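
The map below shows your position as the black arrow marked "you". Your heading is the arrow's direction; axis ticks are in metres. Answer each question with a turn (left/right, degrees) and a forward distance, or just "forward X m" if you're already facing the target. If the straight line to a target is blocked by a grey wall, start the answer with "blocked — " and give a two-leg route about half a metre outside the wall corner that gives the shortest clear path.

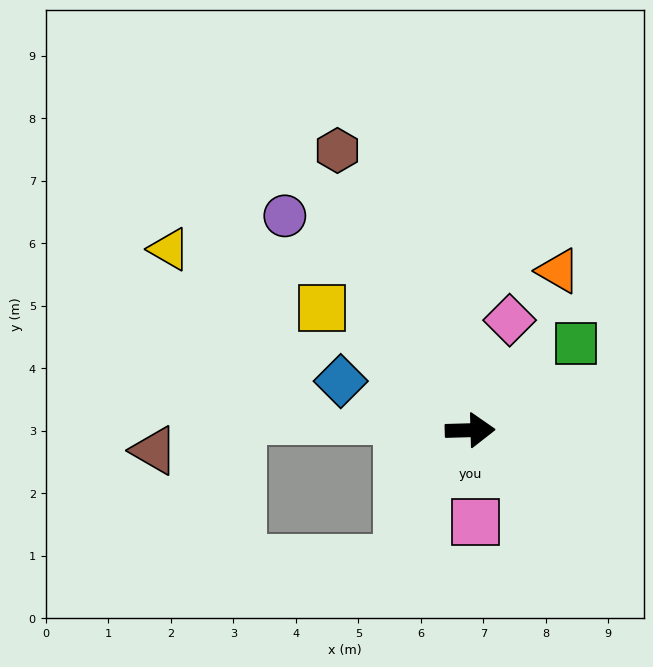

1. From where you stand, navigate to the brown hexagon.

turn left 114°, forward 5.0 m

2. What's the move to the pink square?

turn right 88°, forward 1.5 m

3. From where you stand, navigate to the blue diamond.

turn left 158°, forward 2.2 m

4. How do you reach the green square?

turn left 38°, forward 2.2 m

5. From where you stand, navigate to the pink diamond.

turn left 69°, forward 1.9 m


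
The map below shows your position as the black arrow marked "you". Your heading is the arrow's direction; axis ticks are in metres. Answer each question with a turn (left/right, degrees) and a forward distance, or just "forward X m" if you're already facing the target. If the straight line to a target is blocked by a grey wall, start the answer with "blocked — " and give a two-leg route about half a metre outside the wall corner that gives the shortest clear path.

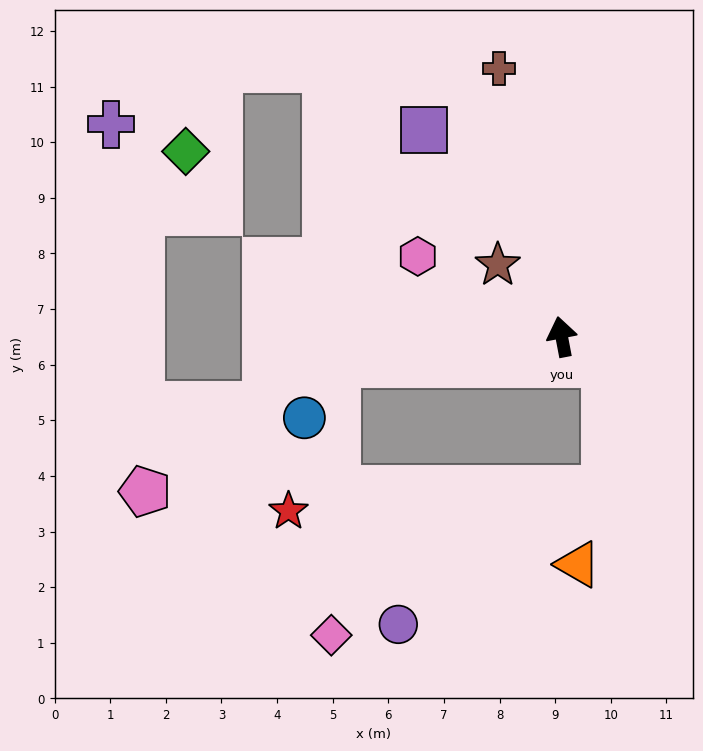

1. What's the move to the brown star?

turn left 31°, forward 1.7 m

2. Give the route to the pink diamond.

blocked — turn left 86°, forward 4.1 m, then turn left 82°, forward 4.9 m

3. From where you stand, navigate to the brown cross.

turn left 2°, forward 5.0 m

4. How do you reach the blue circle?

blocked — turn left 86°, forward 4.1 m, then turn left 52°, forward 1.1 m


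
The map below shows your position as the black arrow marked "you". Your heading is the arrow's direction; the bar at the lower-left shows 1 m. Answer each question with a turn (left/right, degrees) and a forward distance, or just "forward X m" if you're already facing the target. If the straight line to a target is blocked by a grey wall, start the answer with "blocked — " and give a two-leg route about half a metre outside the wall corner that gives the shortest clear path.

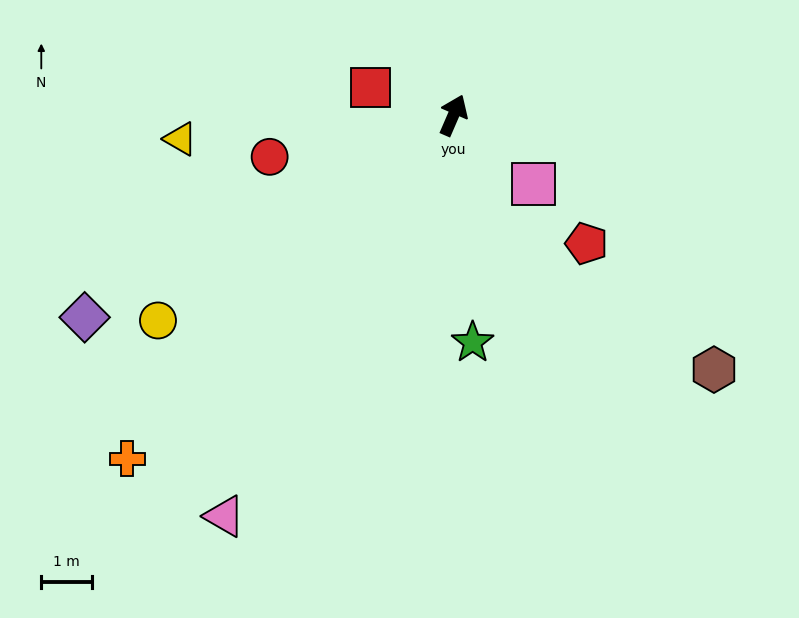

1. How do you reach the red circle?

turn left 126°, forward 3.7 m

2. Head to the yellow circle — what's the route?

turn left 148°, forward 7.2 m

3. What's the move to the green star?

turn right 152°, forward 4.5 m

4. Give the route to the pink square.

turn right 107°, forward 2.1 m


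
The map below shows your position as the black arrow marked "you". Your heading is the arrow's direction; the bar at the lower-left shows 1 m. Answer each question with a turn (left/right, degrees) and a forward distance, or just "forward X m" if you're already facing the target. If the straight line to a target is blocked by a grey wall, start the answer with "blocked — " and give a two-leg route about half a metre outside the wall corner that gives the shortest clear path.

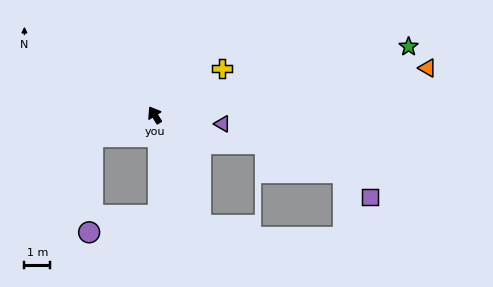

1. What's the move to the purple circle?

blocked — turn left 77°, forward 2.5 m, then turn left 69°, forward 3.7 m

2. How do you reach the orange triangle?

turn right 112°, forward 10.7 m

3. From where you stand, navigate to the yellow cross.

turn right 87°, forward 3.2 m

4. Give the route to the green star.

turn right 107°, forward 10.2 m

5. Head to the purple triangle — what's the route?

turn right 129°, forward 2.7 m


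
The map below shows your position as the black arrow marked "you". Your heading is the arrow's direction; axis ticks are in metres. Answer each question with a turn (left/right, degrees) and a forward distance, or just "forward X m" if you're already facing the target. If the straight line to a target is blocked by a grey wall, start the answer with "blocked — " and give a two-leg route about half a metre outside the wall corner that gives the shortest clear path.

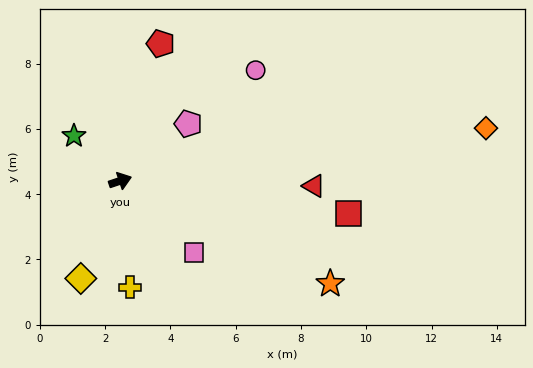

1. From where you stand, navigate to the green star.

turn left 117°, forward 2.0 m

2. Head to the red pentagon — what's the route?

turn left 55°, forward 4.4 m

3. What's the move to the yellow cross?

turn right 103°, forward 3.3 m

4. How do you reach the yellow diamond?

turn right 131°, forward 3.2 m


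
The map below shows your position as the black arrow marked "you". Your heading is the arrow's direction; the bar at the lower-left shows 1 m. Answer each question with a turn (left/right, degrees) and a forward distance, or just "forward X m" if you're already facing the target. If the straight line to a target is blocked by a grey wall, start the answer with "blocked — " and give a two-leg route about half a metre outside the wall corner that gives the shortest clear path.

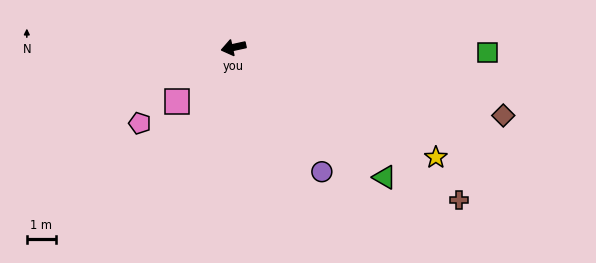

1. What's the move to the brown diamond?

turn left 153°, forward 9.5 m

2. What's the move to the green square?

turn left 166°, forward 8.7 m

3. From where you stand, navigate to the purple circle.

turn left 113°, forward 5.2 m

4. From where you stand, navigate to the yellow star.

turn left 139°, forward 7.8 m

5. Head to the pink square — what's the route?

turn left 32°, forward 2.7 m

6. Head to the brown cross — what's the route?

turn left 134°, forward 9.3 m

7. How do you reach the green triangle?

turn left 127°, forward 6.8 m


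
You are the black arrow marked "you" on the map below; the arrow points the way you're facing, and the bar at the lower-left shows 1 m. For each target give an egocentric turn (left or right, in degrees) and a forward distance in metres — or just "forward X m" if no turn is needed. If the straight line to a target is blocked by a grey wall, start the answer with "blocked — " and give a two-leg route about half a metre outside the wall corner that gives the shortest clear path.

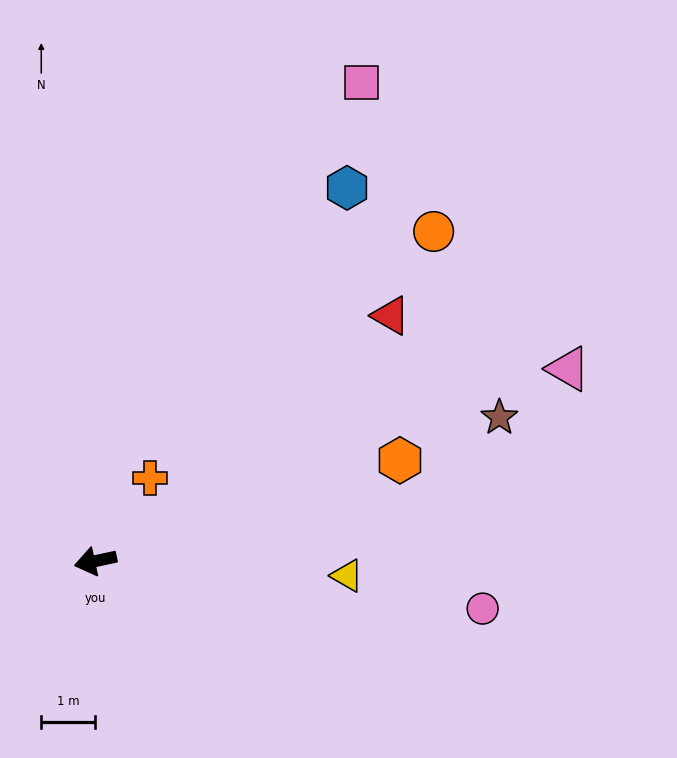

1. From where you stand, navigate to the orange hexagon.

turn right 174°, forward 6.0 m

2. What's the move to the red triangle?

turn right 152°, forward 7.2 m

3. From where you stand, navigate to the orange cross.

turn right 135°, forward 1.9 m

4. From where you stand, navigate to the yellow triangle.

turn left 165°, forward 4.7 m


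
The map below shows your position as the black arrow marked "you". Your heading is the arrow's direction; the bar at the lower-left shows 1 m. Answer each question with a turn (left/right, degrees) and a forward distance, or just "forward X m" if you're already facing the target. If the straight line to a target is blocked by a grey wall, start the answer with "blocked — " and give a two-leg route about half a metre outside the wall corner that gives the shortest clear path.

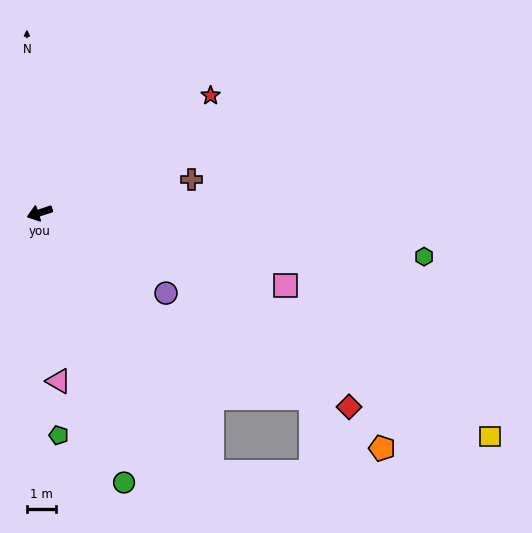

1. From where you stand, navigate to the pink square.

turn left 145°, forward 8.8 m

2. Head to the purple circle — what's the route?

turn left 129°, forward 5.2 m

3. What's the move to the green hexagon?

turn left 155°, forward 13.3 m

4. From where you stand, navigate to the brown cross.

turn left 174°, forward 5.4 m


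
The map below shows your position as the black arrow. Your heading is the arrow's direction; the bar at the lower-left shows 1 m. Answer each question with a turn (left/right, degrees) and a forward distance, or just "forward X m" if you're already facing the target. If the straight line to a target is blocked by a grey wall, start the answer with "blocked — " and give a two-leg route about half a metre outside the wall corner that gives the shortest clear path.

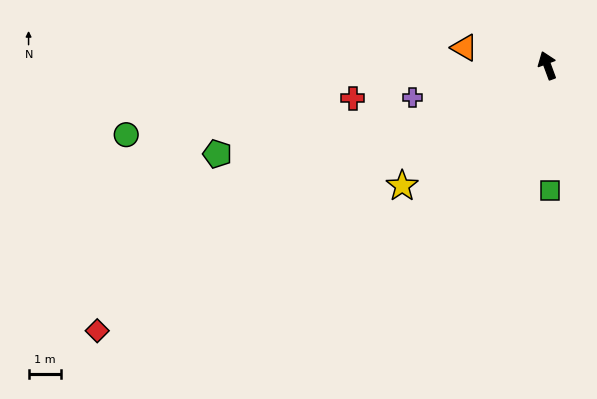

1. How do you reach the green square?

turn left 161°, forward 3.8 m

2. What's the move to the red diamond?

turn left 100°, forward 16.0 m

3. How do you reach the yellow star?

turn left 109°, forward 5.8 m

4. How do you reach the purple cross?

turn left 83°, forward 4.3 m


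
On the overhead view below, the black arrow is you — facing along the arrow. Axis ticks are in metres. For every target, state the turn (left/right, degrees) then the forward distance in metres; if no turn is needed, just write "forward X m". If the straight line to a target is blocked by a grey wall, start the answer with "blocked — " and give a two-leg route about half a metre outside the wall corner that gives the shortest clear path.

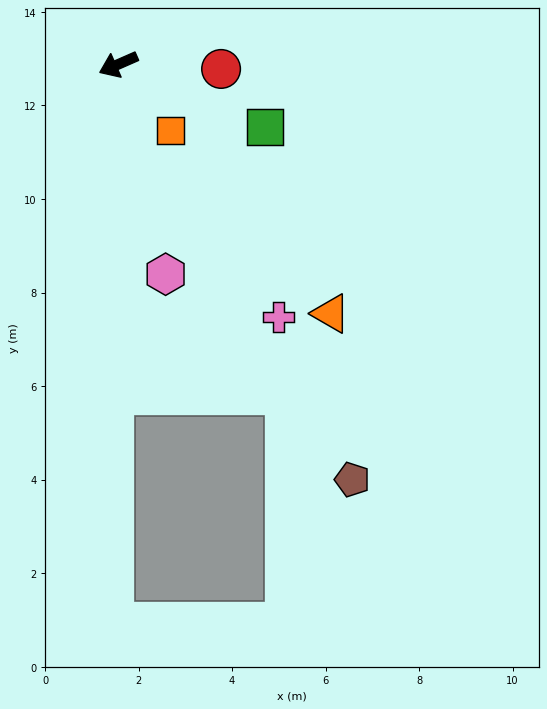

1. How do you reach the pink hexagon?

turn left 79°, forward 4.6 m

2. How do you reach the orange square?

turn left 105°, forward 1.8 m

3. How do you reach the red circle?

turn left 154°, forward 2.2 m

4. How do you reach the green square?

turn left 133°, forward 3.4 m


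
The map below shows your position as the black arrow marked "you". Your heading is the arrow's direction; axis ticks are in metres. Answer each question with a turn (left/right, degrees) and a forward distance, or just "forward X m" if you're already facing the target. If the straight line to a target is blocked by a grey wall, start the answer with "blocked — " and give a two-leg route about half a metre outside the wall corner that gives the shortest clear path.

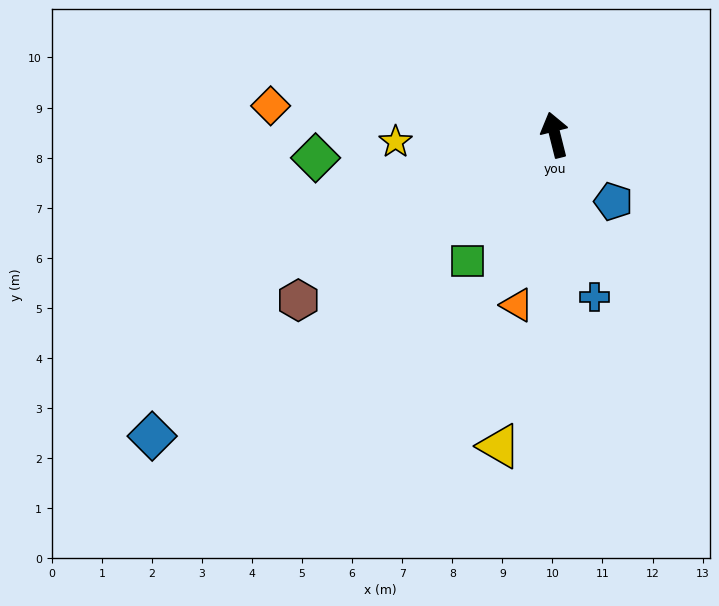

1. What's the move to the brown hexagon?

turn left 109°, forward 6.1 m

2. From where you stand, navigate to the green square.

turn left 131°, forward 3.1 m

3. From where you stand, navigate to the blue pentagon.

turn right 153°, forward 1.8 m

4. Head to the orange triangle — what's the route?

turn left 153°, forward 3.5 m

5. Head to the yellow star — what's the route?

turn left 78°, forward 3.2 m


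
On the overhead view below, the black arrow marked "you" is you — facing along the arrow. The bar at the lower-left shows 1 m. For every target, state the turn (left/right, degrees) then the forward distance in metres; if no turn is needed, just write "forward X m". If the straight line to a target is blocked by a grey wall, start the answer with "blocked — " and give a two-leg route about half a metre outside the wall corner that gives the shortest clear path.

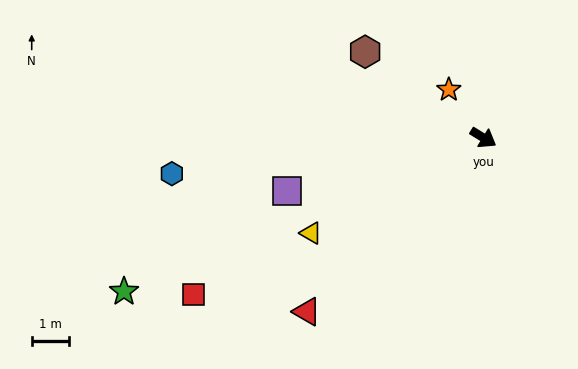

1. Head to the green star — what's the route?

turn right 125°, forward 10.6 m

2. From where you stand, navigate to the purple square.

turn right 133°, forward 5.5 m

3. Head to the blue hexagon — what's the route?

turn right 142°, forward 8.5 m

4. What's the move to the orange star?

turn left 157°, forward 1.6 m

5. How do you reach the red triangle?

turn right 104°, forward 6.7 m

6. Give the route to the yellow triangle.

turn right 120°, forward 5.3 m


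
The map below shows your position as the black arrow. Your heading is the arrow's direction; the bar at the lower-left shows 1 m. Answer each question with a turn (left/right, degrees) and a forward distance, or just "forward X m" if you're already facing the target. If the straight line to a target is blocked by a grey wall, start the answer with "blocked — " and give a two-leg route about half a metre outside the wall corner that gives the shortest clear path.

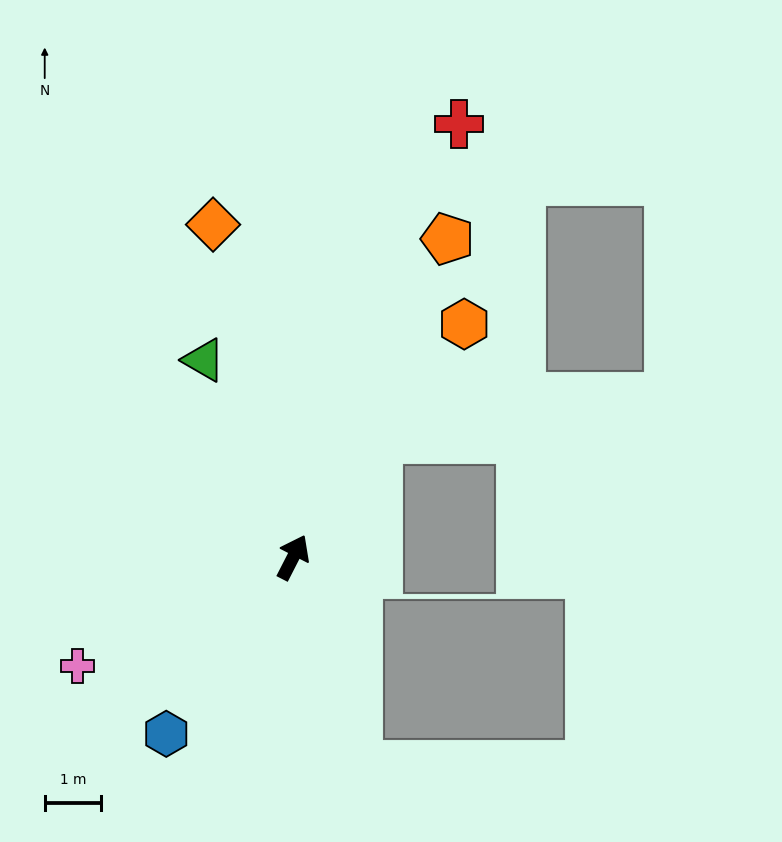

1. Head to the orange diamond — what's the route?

turn left 41°, forward 6.1 m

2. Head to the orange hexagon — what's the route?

turn right 9°, forward 5.1 m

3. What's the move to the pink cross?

turn left 144°, forward 4.3 m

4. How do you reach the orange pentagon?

forward 6.3 m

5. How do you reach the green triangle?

turn left 52°, forward 3.8 m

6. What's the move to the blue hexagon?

turn left 171°, forward 3.9 m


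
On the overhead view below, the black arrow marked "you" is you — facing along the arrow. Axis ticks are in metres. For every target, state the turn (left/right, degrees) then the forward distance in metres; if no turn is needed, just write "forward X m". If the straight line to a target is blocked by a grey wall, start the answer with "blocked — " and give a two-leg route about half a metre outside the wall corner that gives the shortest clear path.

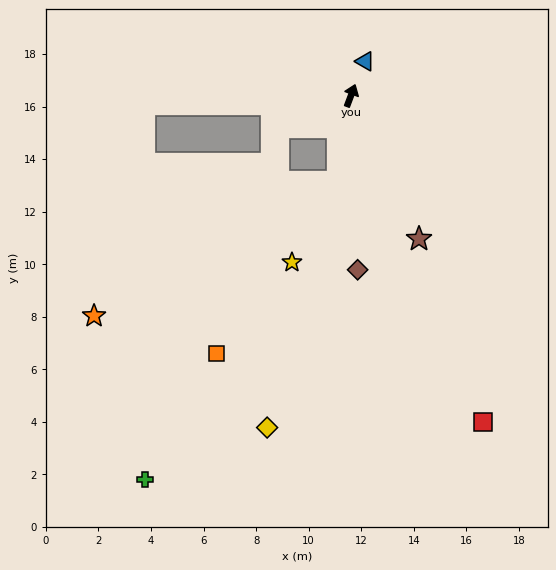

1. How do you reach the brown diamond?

turn right 157°, forward 6.6 m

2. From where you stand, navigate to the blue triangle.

forward 1.4 m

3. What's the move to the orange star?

blocked — turn right 168°, forward 3.3 m, then turn right 53°, forward 10.6 m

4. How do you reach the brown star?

turn right 134°, forward 6.0 m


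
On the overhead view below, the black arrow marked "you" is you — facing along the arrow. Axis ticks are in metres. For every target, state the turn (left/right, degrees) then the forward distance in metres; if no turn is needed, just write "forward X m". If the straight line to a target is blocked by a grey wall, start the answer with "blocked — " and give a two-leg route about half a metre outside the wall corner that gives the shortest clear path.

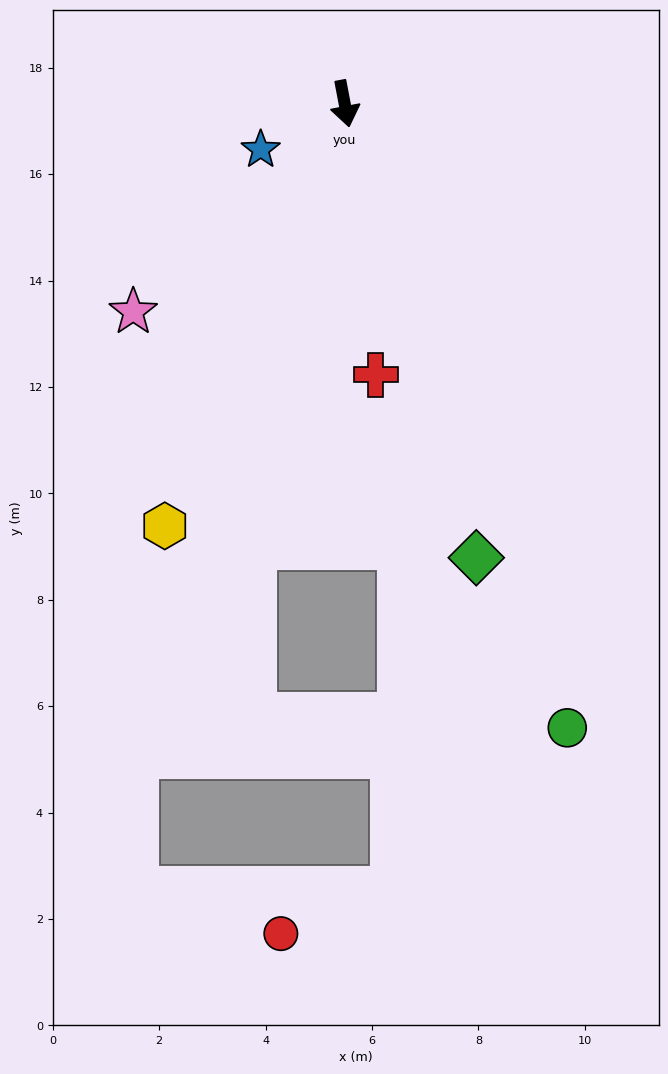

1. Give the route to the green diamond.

turn left 5°, forward 8.9 m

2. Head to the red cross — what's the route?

turn right 4°, forward 5.1 m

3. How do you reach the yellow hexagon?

turn right 34°, forward 8.6 m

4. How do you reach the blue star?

turn right 72°, forward 1.8 m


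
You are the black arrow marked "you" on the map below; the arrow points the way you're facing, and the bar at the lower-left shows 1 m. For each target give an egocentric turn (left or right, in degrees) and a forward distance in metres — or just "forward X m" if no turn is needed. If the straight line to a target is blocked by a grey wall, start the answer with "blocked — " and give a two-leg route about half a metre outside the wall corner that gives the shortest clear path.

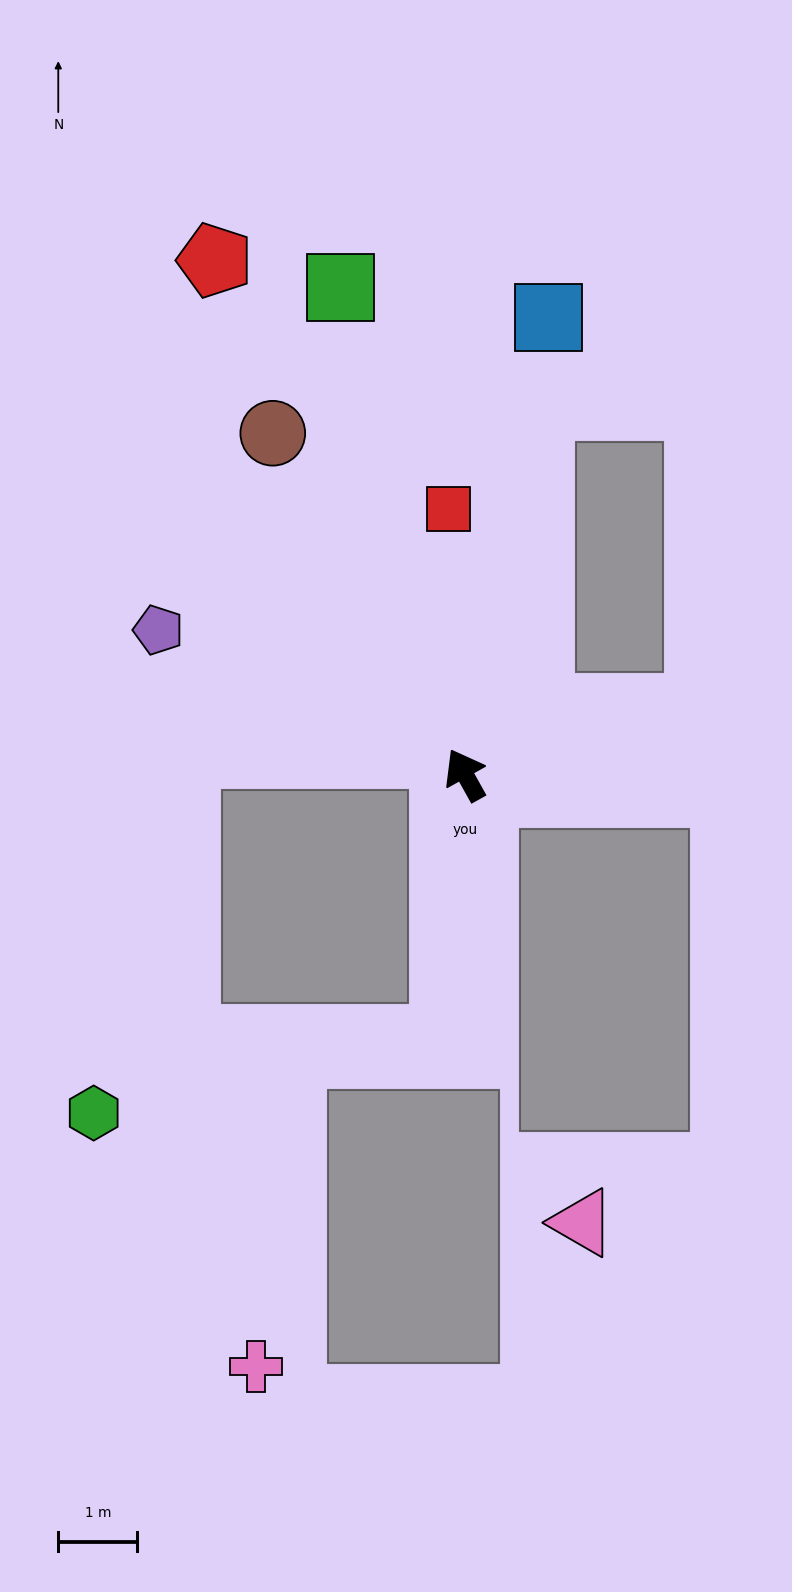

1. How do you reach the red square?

turn right 26°, forward 3.4 m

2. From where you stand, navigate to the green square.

turn right 15°, forward 6.4 m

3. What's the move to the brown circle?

forward 5.0 m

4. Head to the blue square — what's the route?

turn right 40°, forward 5.9 m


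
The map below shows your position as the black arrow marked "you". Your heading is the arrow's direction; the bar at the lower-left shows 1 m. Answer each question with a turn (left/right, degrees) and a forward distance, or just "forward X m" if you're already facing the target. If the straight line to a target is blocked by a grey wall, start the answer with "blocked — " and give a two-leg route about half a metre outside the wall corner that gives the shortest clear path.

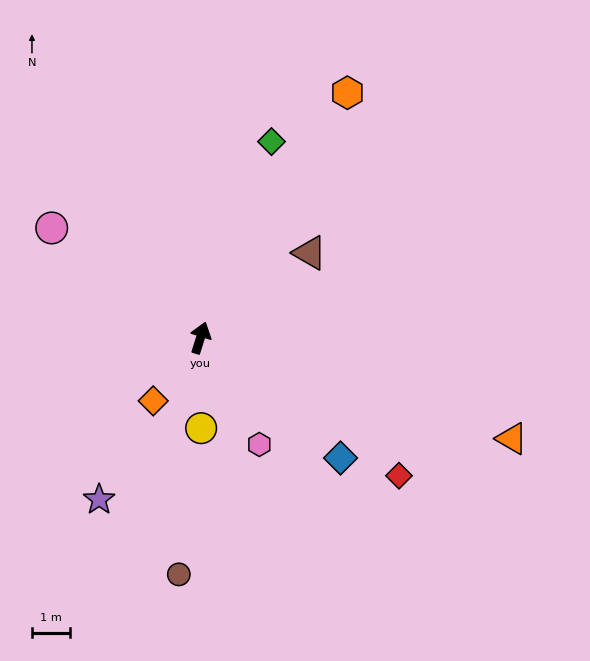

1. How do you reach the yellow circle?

turn right 162°, forward 2.4 m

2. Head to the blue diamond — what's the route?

turn right 113°, forward 4.8 m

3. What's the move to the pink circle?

turn left 71°, forward 4.8 m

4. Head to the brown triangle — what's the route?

turn right 35°, forward 3.6 m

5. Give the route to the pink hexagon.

turn right 134°, forward 3.2 m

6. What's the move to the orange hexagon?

turn right 13°, forward 7.5 m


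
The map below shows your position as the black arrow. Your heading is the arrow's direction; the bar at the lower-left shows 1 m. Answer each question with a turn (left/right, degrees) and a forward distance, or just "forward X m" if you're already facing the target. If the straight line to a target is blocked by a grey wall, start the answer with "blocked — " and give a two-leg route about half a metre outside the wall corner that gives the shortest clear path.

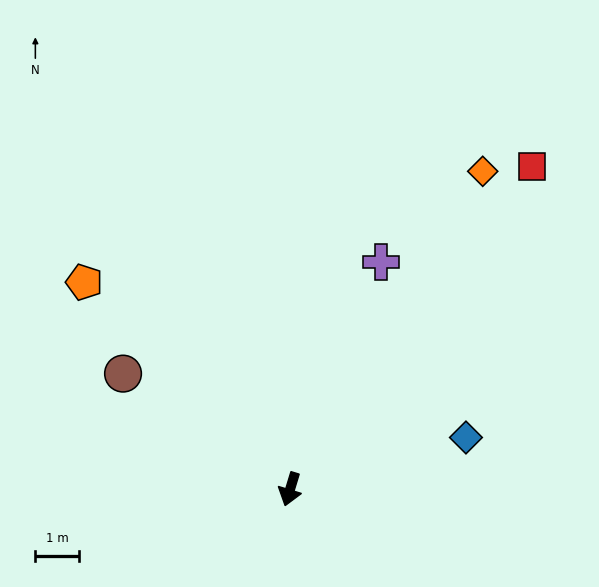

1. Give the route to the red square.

turn left 160°, forward 9.3 m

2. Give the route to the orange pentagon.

turn right 118°, forward 6.8 m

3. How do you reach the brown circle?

turn right 108°, forward 4.7 m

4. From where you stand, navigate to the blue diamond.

turn left 123°, forward 4.2 m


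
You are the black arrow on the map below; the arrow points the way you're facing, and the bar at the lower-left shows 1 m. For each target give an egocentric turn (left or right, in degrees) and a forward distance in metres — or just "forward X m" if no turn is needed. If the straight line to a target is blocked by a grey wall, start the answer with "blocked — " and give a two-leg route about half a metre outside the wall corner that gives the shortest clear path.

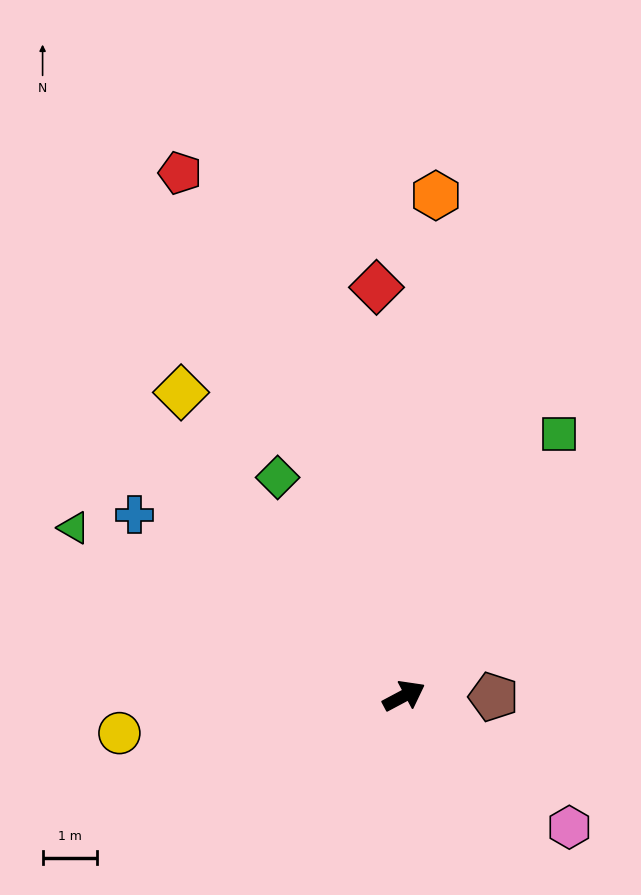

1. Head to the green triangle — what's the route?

turn left 125°, forward 6.8 m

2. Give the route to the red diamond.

turn left 66°, forward 7.5 m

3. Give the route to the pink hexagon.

turn right 67°, forward 3.9 m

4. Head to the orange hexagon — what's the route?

turn left 58°, forward 9.2 m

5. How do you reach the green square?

turn left 31°, forward 5.6 m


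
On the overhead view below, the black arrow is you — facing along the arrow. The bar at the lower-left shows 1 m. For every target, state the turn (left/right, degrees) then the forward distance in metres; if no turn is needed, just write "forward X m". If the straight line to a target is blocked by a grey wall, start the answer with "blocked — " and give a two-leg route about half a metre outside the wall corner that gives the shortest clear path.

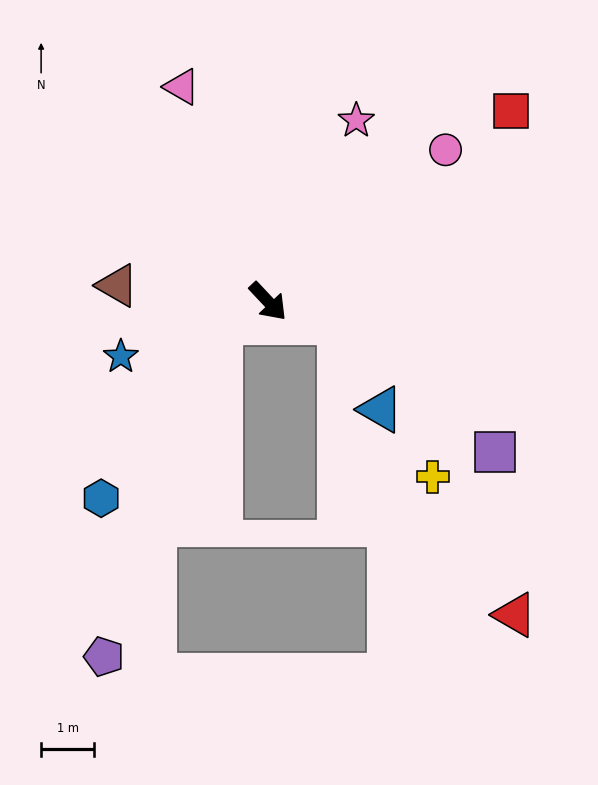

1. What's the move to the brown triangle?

turn right 139°, forward 2.9 m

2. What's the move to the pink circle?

turn left 87°, forward 4.4 m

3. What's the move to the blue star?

turn right 113°, forward 3.0 m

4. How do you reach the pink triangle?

turn left 159°, forward 4.4 m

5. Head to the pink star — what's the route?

turn left 111°, forward 3.8 m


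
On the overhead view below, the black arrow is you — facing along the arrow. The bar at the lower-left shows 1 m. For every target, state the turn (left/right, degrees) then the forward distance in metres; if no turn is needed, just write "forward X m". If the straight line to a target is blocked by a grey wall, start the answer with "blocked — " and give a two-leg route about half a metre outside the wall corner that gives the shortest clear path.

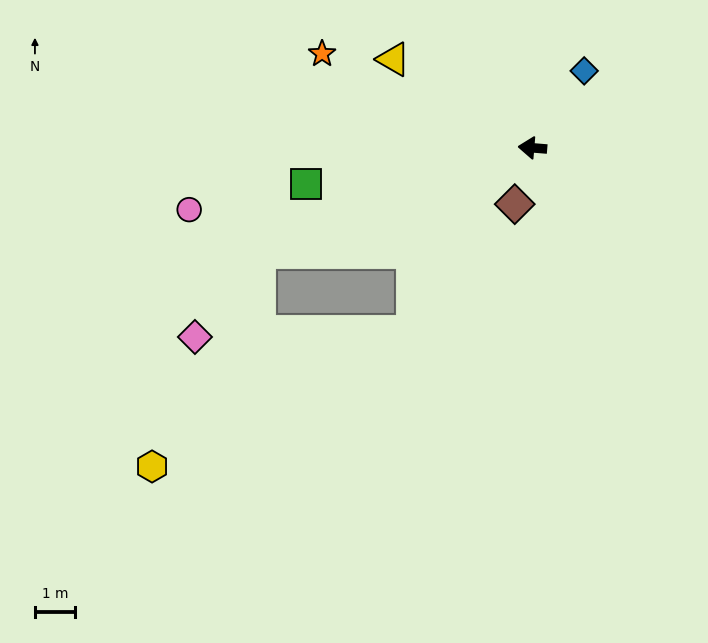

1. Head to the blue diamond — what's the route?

turn right 119°, forward 2.3 m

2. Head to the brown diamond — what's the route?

turn left 77°, forward 1.5 m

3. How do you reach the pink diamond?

blocked — turn left 26°, forward 7.3 m, then turn left 32°, forward 2.6 m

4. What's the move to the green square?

turn left 14°, forward 5.7 m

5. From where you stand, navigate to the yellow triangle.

turn right 28°, forward 4.1 m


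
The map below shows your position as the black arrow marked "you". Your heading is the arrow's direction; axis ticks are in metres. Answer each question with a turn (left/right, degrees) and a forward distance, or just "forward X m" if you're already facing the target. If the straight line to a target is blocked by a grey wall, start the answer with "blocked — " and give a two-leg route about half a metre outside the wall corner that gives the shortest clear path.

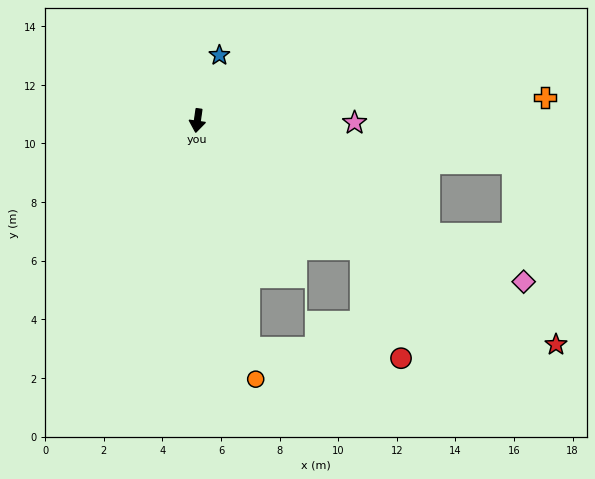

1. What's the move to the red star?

turn left 66°, forward 14.4 m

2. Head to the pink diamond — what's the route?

turn left 72°, forward 12.4 m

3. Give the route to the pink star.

turn left 97°, forward 5.4 m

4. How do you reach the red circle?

blocked — turn left 61°, forward 7.1 m, then turn right 34°, forward 4.0 m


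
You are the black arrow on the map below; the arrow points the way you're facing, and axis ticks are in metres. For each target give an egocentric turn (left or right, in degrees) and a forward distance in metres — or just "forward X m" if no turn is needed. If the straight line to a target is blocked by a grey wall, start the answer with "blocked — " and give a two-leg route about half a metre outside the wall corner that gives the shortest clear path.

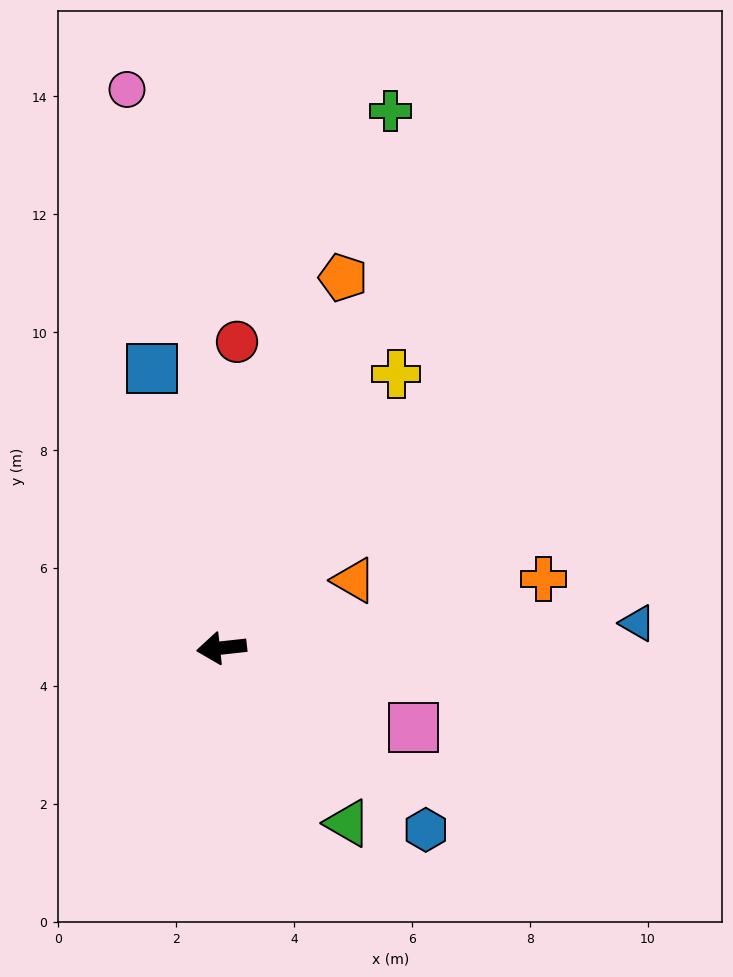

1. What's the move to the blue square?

turn right 82°, forward 4.9 m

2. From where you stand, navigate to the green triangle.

turn left 119°, forward 3.7 m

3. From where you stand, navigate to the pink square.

turn left 151°, forward 3.5 m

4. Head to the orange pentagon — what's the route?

turn right 114°, forward 6.6 m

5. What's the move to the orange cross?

turn right 174°, forward 5.6 m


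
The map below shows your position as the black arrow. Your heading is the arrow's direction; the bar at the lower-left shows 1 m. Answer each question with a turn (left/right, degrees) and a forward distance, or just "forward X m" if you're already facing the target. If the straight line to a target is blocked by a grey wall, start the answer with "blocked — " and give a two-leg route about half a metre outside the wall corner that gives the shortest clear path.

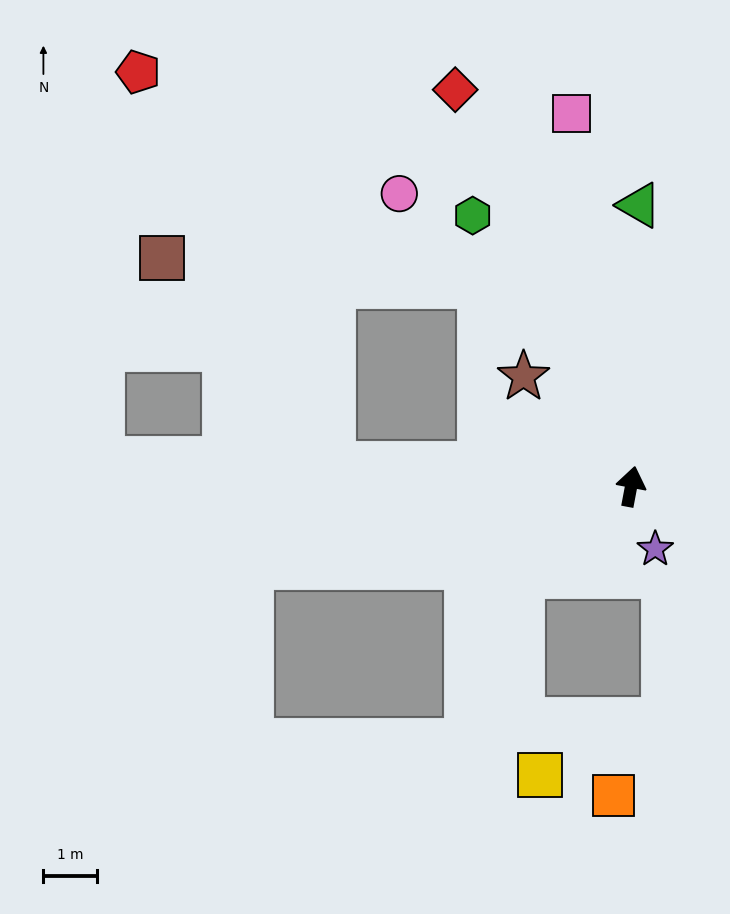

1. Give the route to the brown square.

blocked — turn left 97°, forward 5.5 m, then turn right 47°, forward 4.9 m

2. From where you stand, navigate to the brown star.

turn left 55°, forward 2.8 m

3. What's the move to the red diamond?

turn left 35°, forward 8.0 m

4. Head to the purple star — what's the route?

turn right 148°, forward 1.2 m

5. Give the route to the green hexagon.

turn left 41°, forward 5.8 m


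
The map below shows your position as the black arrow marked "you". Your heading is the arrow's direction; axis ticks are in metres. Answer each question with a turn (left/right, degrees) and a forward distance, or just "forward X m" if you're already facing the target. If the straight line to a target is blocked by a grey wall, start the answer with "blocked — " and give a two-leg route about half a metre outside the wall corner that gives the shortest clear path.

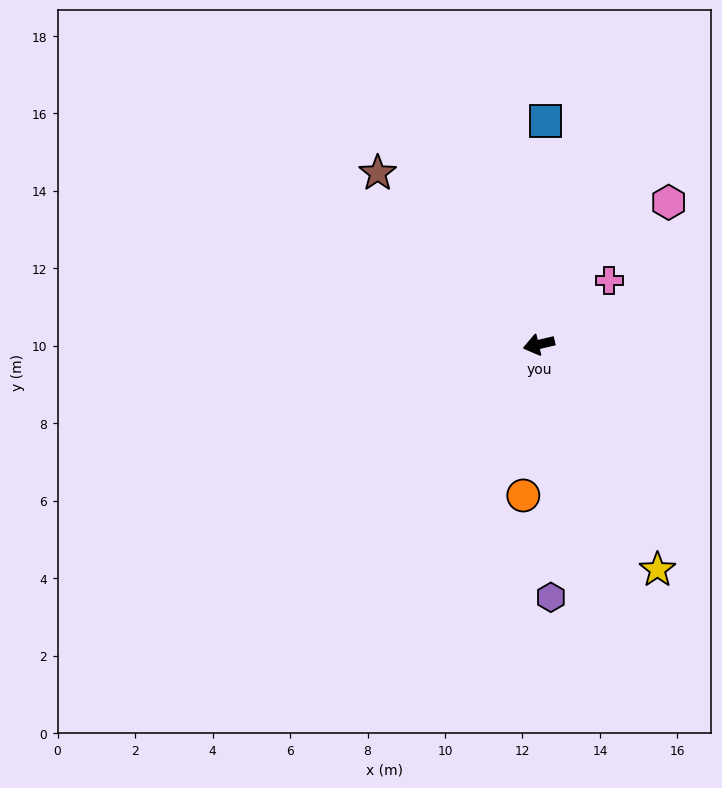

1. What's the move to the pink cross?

turn right 151°, forward 2.5 m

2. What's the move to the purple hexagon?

turn left 79°, forward 6.5 m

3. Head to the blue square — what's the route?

turn right 105°, forward 5.8 m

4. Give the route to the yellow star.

turn left 104°, forward 6.6 m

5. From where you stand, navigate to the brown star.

turn right 60°, forward 6.1 m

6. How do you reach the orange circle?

turn left 71°, forward 3.9 m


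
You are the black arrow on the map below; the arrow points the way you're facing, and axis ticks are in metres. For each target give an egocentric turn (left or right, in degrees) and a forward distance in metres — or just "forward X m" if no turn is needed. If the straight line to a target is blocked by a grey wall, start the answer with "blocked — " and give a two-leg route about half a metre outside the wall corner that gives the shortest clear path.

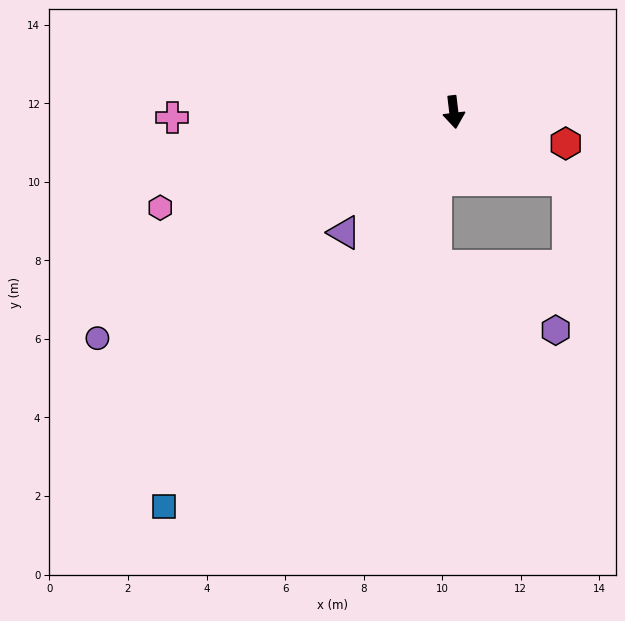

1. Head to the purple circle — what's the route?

turn right 64°, forward 10.7 m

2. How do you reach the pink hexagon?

turn right 79°, forward 7.9 m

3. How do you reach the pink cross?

turn right 96°, forward 7.2 m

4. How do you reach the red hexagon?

turn left 68°, forward 3.0 m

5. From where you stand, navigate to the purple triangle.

turn right 49°, forward 4.1 m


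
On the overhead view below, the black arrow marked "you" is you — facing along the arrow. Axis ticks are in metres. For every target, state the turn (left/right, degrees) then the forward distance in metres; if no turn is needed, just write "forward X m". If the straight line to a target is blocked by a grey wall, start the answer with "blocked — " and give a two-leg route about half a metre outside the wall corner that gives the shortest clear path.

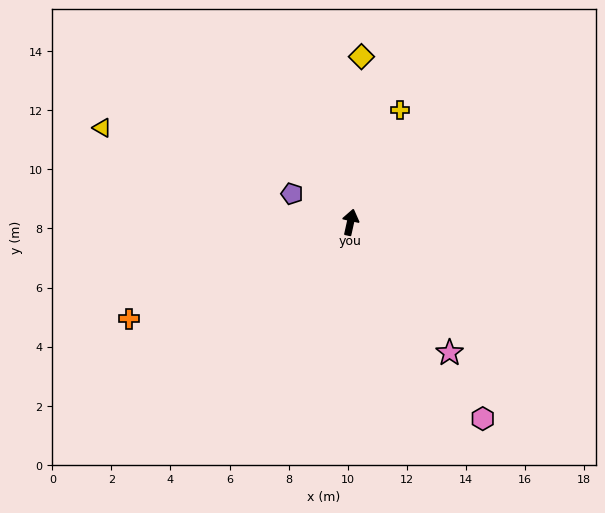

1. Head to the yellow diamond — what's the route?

turn left 9°, forward 5.6 m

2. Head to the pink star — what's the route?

turn right 130°, forward 5.5 m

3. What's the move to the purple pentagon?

turn left 77°, forward 2.2 m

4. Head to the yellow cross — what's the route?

turn right 11°, forward 4.2 m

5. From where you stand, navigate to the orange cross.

turn left 126°, forward 8.2 m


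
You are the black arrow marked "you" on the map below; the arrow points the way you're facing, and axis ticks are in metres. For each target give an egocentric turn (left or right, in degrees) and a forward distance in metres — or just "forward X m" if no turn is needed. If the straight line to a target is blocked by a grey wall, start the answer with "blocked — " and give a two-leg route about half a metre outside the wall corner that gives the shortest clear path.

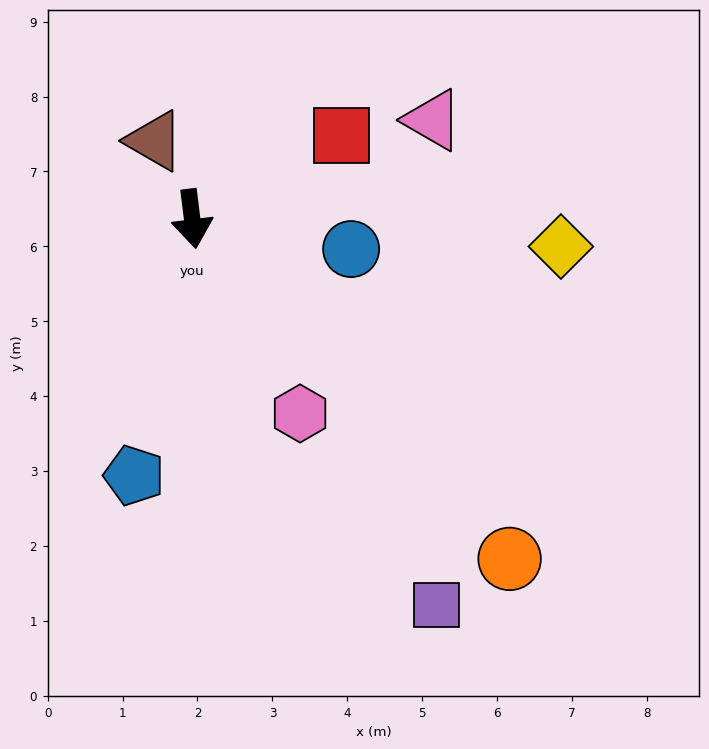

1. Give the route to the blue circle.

turn left 72°, forward 2.2 m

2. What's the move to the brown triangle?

turn right 161°, forward 1.2 m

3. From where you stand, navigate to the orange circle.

turn left 36°, forward 6.2 m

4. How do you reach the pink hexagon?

turn left 22°, forward 3.0 m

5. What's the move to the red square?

turn left 112°, forward 2.3 m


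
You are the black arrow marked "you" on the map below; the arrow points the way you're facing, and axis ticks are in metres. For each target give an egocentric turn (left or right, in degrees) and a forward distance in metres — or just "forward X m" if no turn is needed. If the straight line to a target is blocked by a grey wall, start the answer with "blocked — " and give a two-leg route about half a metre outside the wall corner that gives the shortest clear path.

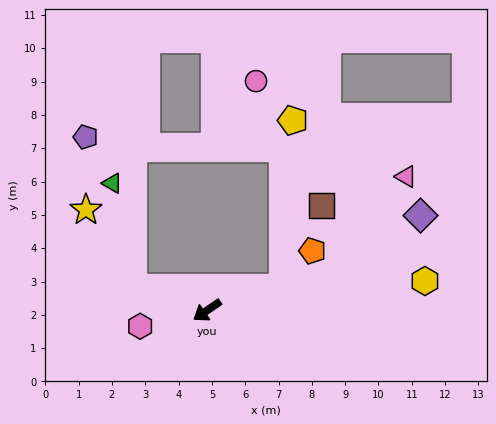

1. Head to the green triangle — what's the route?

blocked — turn right 51°, forward 2.3 m, then turn right 62°, forward 3.2 m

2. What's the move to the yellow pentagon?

blocked — turn left 162°, forward 2.4 m, then turn left 70°, forward 5.0 m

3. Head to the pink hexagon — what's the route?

turn right 21°, forward 2.1 m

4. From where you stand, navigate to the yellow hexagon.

turn left 153°, forward 6.6 m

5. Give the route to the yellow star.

blocked — turn right 51°, forward 2.3 m, then turn right 42°, forward 2.7 m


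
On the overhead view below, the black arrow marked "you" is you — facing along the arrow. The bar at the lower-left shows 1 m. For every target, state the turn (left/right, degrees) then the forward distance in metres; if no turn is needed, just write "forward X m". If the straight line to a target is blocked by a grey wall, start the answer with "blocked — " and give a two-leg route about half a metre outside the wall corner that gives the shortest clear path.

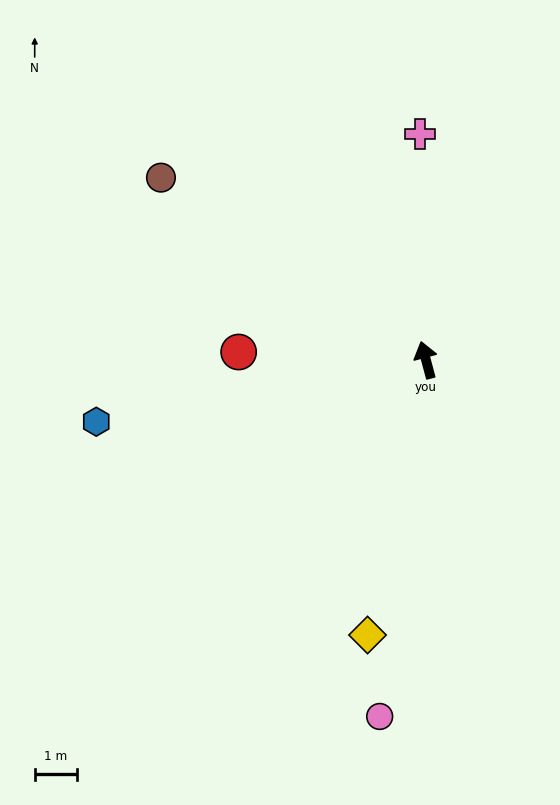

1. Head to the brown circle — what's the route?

turn left 41°, forward 7.7 m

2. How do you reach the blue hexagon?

turn left 86°, forward 8.0 m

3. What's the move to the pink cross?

turn right 14°, forward 5.4 m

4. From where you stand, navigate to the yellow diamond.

turn left 153°, forward 6.7 m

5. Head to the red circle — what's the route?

turn left 73°, forward 4.5 m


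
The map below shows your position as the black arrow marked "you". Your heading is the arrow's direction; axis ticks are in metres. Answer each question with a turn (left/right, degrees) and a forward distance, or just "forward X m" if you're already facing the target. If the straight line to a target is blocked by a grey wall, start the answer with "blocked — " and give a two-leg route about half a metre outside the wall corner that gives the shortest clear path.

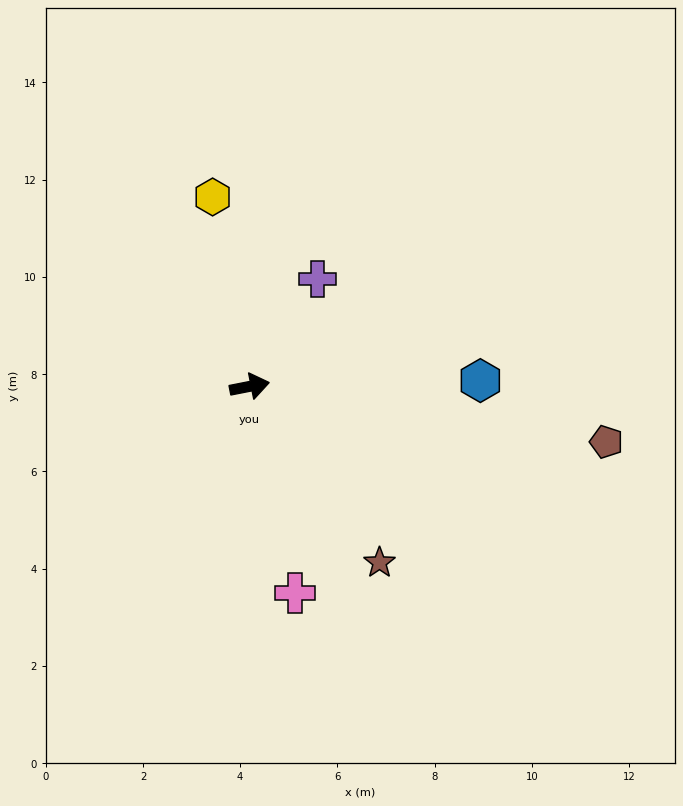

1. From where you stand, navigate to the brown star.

turn right 65°, forward 4.5 m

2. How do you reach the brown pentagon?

turn right 20°, forward 7.4 m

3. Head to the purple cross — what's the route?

turn left 47°, forward 2.6 m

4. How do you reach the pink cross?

turn right 89°, forward 4.4 m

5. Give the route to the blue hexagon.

turn right 10°, forward 4.7 m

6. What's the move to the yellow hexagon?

turn left 90°, forward 4.0 m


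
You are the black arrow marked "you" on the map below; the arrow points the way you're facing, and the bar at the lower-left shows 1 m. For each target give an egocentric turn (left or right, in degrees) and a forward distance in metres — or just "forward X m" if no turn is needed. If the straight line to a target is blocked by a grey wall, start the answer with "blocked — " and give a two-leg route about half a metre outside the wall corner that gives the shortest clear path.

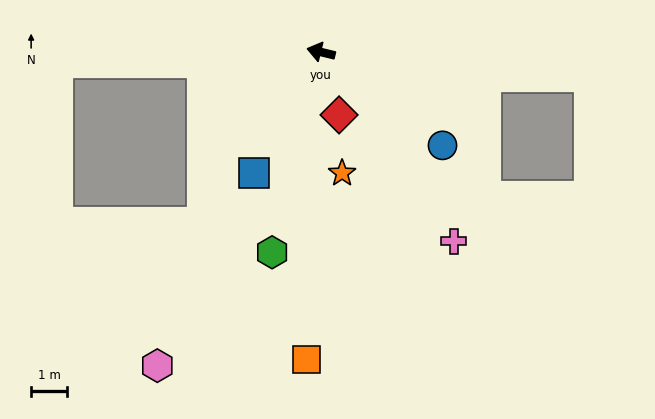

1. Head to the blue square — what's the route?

turn left 75°, forward 3.8 m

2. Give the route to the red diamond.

turn left 120°, forward 1.8 m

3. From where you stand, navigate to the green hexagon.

turn left 90°, forward 5.7 m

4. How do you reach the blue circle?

turn left 156°, forward 4.2 m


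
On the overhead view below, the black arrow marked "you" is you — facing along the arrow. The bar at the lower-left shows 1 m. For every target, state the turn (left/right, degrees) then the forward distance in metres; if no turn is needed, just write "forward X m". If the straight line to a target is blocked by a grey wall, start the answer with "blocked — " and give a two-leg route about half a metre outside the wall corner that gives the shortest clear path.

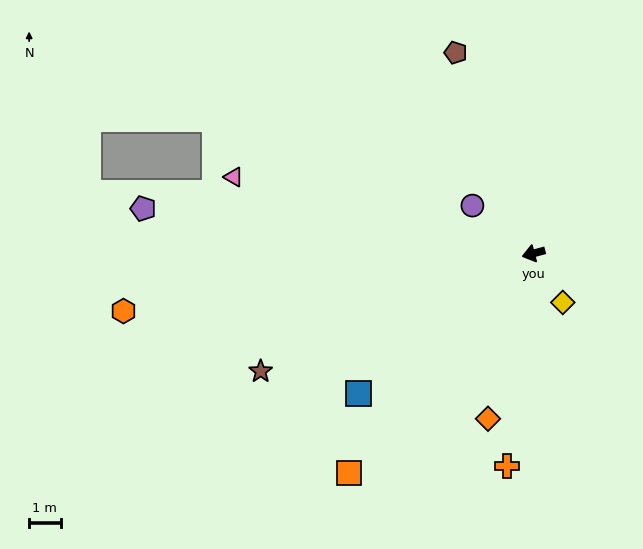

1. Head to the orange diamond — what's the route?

turn left 60°, forward 5.4 m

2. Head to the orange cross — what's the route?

turn left 68°, forward 6.8 m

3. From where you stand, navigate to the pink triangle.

turn right 29°, forward 9.8 m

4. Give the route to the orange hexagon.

turn right 7°, forward 13.2 m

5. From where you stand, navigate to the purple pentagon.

turn right 21°, forward 12.5 m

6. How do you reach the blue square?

turn left 24°, forward 7.1 m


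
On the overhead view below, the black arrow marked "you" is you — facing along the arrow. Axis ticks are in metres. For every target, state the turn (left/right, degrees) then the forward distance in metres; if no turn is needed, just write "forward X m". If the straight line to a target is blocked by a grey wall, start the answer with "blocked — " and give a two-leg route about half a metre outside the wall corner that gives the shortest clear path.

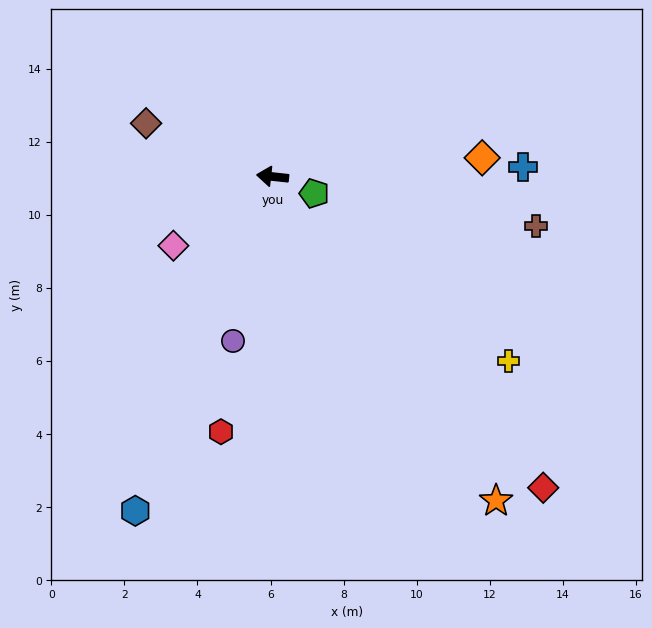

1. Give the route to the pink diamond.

turn left 41°, forward 3.3 m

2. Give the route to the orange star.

turn left 131°, forward 10.8 m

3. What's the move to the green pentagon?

turn left 164°, forward 1.2 m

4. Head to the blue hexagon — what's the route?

turn left 74°, forward 9.9 m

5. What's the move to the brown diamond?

turn right 17°, forward 3.8 m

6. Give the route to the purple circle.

turn left 83°, forward 4.6 m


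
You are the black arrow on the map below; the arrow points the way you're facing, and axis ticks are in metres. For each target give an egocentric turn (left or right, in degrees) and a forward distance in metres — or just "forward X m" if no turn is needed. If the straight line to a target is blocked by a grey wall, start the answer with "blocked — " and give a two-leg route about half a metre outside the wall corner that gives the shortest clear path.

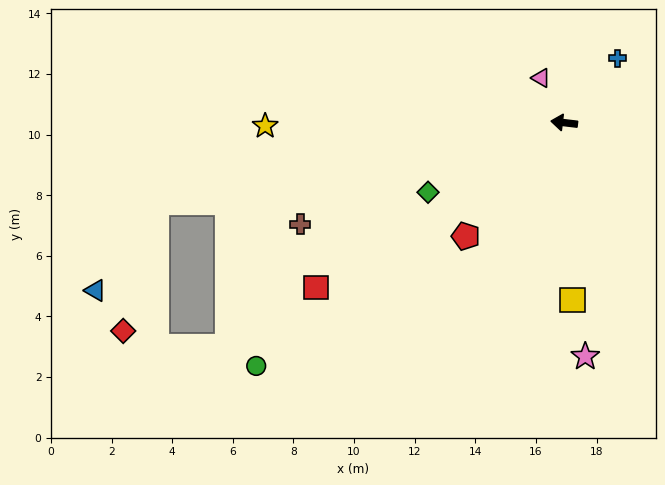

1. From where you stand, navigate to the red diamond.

blocked — turn left 18°, forward 13.7 m, then turn left 64°, forward 4.4 m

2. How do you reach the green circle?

turn left 45°, forward 12.9 m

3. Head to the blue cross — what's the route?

turn right 123°, forward 2.8 m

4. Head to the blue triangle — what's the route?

blocked — turn left 18°, forward 13.7 m, then turn left 44°, forward 3.5 m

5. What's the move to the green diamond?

turn left 34°, forward 5.0 m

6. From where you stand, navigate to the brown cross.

turn left 28°, forward 9.3 m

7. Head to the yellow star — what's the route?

turn left 7°, forward 9.9 m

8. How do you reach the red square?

turn left 40°, forward 9.8 m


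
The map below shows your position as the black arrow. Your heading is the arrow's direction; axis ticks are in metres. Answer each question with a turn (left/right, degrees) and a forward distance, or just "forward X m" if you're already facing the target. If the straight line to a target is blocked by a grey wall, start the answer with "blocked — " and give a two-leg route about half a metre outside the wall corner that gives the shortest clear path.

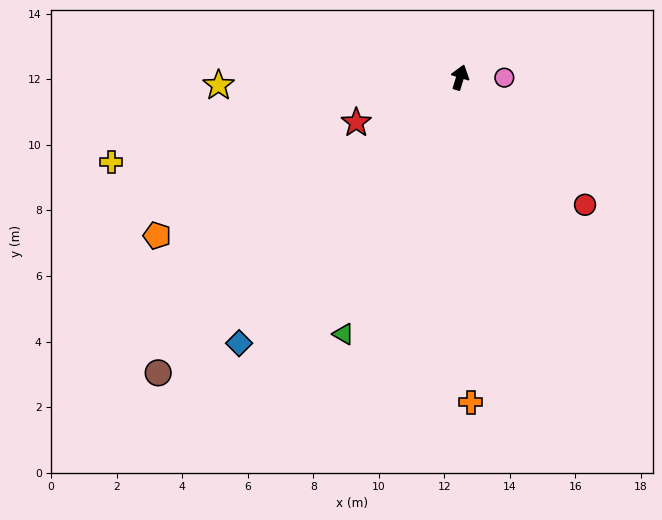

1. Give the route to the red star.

turn left 131°, forward 3.5 m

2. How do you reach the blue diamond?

turn left 157°, forward 10.5 m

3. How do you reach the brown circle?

turn left 152°, forward 12.9 m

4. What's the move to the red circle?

turn right 118°, forward 5.4 m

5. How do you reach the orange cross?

turn right 161°, forward 9.9 m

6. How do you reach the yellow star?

turn left 109°, forward 7.4 m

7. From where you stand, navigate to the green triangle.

turn left 173°, forward 8.6 m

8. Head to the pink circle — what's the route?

turn right 73°, forward 1.4 m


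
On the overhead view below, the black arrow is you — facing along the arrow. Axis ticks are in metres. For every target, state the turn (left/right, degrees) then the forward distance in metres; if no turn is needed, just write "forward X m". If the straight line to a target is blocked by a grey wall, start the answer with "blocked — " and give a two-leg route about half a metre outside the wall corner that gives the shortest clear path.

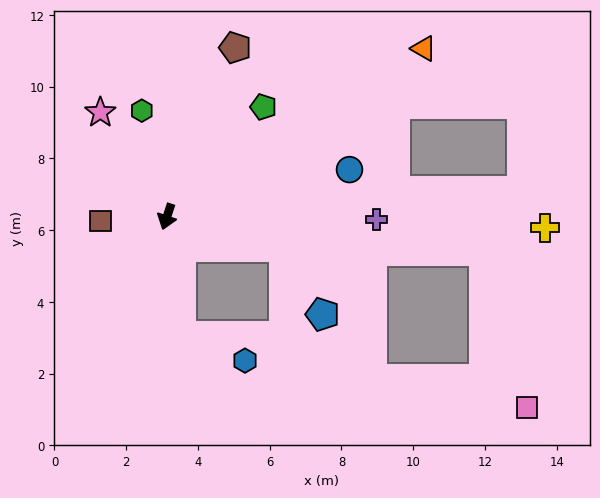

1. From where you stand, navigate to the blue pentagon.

blocked — turn left 94°, forward 3.4 m, then turn right 46°, forward 2.2 m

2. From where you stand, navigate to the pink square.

blocked — turn left 102°, forward 8.9 m, then turn right 69°, forward 4.5 m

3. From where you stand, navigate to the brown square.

turn right 68°, forward 1.9 m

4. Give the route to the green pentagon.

turn left 157°, forward 4.1 m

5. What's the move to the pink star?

turn right 129°, forward 3.4 m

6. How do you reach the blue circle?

turn left 123°, forward 5.3 m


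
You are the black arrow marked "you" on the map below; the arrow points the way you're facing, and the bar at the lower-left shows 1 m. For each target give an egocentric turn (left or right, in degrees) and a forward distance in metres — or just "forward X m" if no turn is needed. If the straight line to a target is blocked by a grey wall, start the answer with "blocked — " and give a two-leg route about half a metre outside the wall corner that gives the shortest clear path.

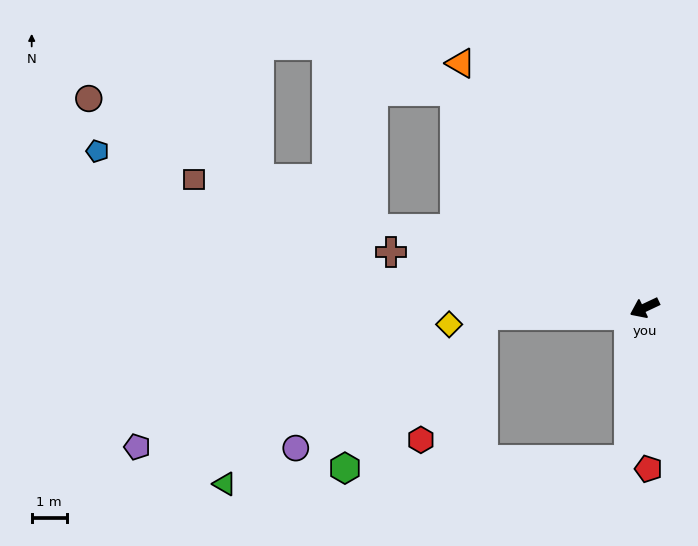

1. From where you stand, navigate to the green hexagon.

blocked — turn right 23°, forward 4.6 m, then turn left 46°, forward 5.9 m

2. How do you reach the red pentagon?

turn left 66°, forward 4.6 m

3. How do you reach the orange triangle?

turn right 78°, forward 8.7 m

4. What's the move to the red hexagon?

blocked — turn right 23°, forward 4.6 m, then turn left 61°, forward 4.0 m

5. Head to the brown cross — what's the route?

turn right 38°, forward 7.4 m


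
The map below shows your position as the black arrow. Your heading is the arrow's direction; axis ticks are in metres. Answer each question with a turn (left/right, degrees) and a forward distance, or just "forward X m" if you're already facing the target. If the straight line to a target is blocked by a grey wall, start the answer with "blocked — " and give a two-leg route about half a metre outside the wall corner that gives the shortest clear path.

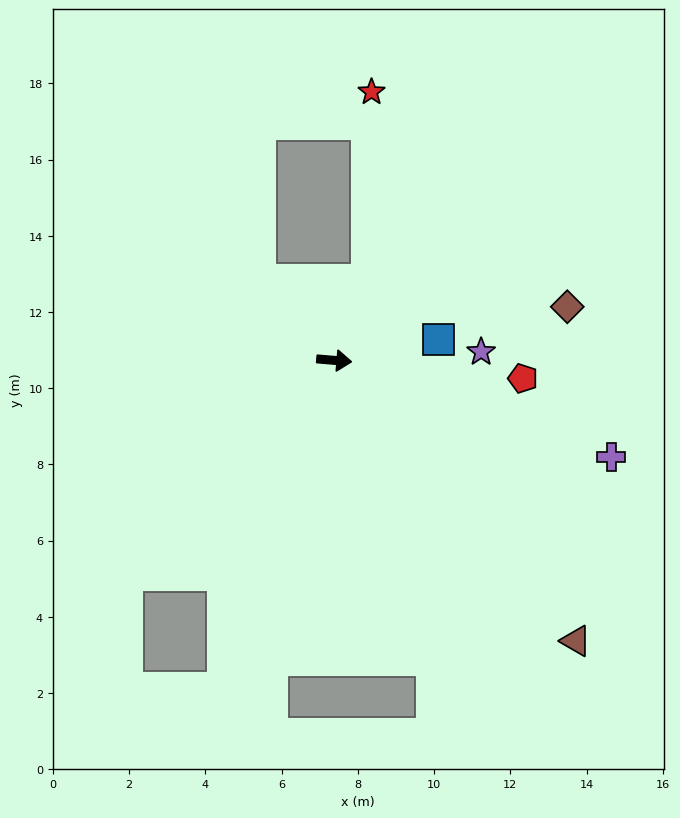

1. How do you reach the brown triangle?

turn right 45°, forward 9.7 m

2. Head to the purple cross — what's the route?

turn right 15°, forward 7.7 m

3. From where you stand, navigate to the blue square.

turn left 16°, forward 2.8 m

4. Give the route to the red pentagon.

forward 5.0 m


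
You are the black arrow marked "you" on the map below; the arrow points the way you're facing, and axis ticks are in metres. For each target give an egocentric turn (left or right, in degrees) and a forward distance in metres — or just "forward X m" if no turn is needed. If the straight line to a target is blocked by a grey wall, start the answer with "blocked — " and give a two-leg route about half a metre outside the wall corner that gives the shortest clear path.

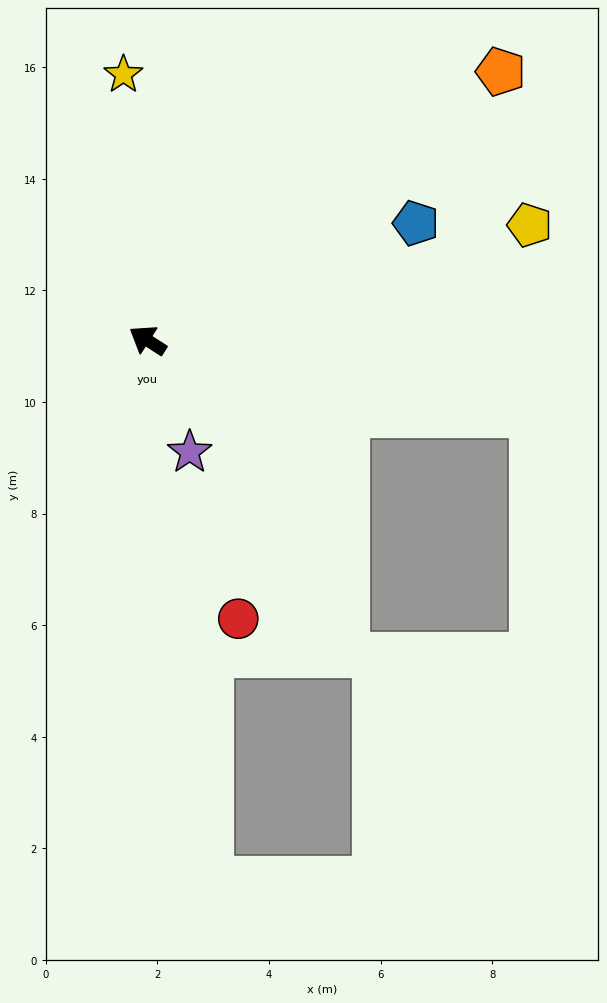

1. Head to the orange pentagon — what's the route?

turn right 110°, forward 8.0 m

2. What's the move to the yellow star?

turn right 52°, forward 4.8 m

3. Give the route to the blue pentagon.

turn right 124°, forward 5.2 m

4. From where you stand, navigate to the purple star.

turn left 143°, forward 2.1 m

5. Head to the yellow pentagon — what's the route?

turn right 131°, forward 7.2 m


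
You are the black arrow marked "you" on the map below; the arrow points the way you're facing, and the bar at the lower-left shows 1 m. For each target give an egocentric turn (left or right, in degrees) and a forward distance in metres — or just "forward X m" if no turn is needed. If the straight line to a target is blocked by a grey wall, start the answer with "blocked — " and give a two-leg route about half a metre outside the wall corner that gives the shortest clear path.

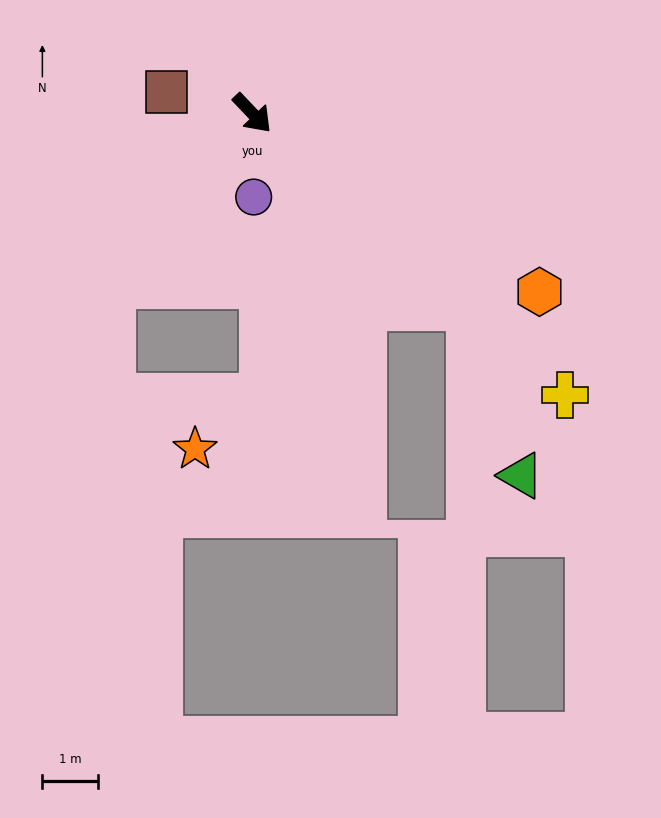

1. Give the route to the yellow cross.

turn left 4°, forward 7.6 m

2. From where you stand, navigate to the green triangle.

blocked — turn left 5°, forward 5.3 m, then turn right 32°, forward 3.2 m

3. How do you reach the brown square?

turn right 147°, forward 1.6 m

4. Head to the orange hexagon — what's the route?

turn left 15°, forward 6.1 m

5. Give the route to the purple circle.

turn right 43°, forward 1.5 m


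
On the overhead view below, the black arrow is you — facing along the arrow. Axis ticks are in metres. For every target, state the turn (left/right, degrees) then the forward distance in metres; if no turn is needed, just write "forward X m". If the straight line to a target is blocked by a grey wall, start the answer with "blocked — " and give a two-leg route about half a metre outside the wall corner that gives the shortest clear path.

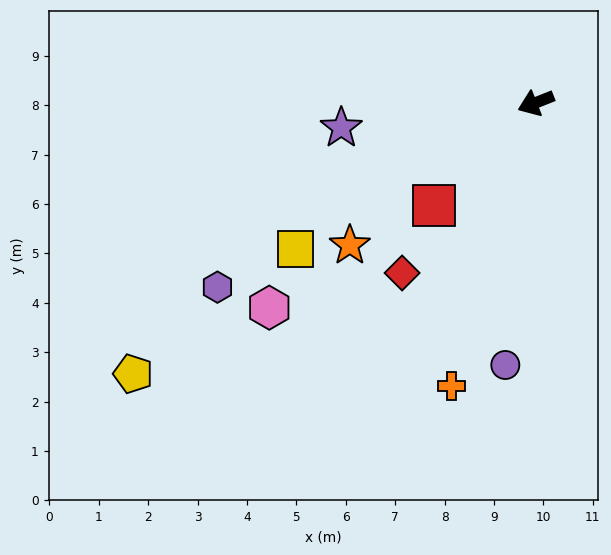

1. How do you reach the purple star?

turn right 14°, forward 4.0 m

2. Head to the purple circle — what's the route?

turn left 62°, forward 5.3 m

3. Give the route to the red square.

turn left 24°, forward 2.9 m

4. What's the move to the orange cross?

turn left 52°, forward 6.0 m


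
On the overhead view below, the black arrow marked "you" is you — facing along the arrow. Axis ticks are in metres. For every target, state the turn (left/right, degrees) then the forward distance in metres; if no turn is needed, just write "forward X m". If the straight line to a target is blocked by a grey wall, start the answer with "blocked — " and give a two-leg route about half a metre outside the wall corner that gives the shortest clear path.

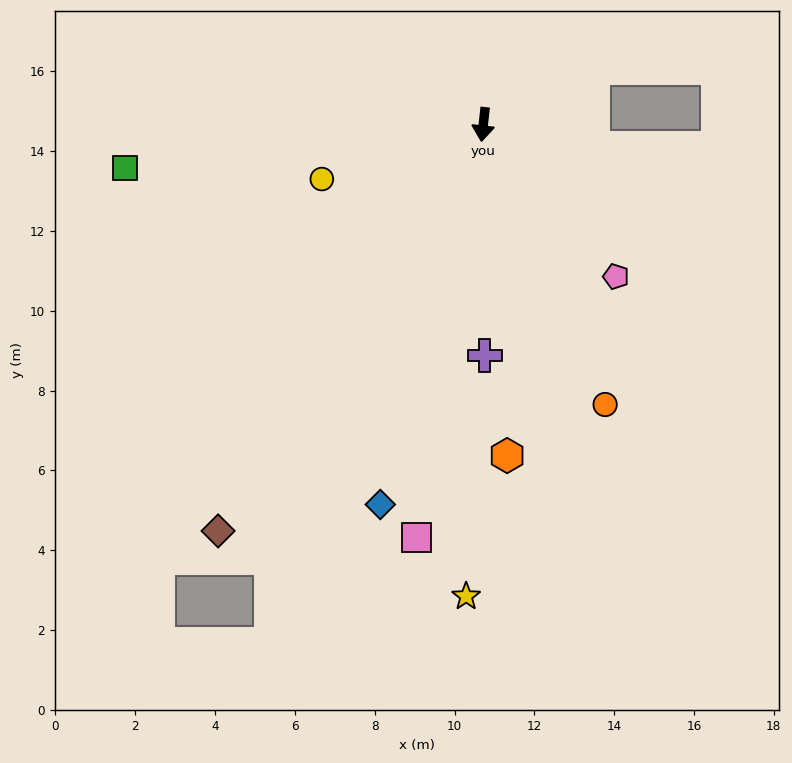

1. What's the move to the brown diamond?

turn right 27°, forward 12.2 m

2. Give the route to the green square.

turn right 77°, forward 9.0 m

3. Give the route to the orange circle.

turn left 30°, forward 7.7 m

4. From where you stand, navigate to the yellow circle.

turn right 65°, forward 4.3 m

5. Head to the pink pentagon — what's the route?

turn left 47°, forward 5.1 m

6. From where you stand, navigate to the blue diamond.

turn right 9°, forward 9.9 m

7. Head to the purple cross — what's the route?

turn left 7°, forward 5.8 m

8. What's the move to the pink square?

turn right 3°, forward 10.5 m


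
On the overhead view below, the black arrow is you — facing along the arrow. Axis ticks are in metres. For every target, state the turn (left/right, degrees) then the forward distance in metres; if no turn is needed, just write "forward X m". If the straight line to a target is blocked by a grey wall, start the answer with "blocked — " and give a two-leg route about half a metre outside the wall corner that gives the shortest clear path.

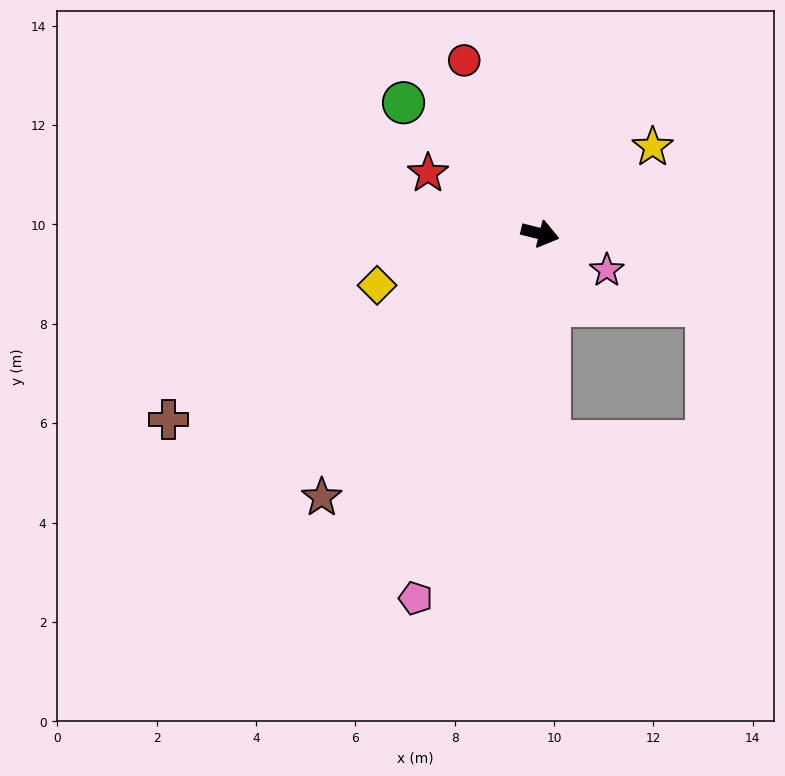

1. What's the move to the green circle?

turn left 150°, forward 3.8 m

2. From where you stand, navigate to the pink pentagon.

turn right 95°, forward 7.8 m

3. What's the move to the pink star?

turn right 15°, forward 1.5 m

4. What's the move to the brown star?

turn right 116°, forward 6.9 m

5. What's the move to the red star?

turn left 166°, forward 2.6 m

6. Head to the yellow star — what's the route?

turn left 52°, forward 2.9 m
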